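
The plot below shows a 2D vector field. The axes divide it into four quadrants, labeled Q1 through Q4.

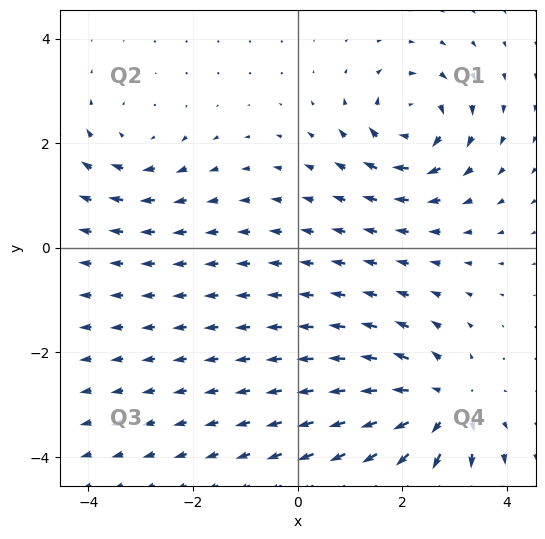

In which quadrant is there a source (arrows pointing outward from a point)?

Q4

The source sits at approximately (2.8, -3.0), which lies in quadrant Q4. The divergence there is about +4, positive as expected for a source.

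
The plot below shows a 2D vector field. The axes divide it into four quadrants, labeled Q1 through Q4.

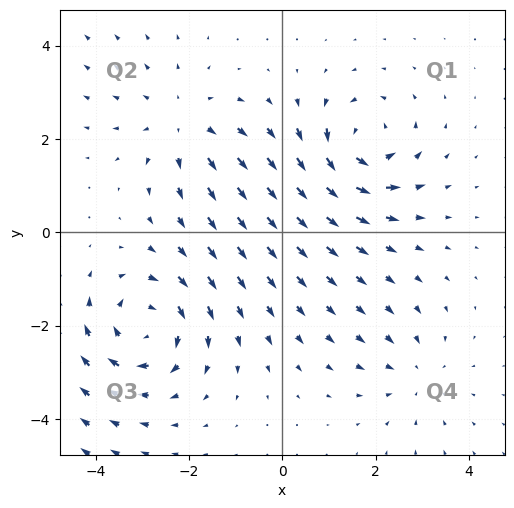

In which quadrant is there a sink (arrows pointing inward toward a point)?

Q4

The sink sits at approximately (2.9, -3.0), which lies in quadrant Q4. The divergence there is about -3, negative as expected for a sink.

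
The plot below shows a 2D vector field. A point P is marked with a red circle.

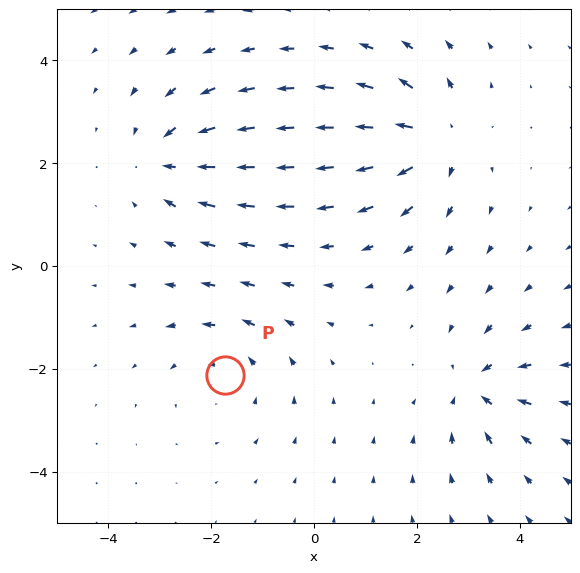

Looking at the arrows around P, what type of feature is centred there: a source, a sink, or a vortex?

At P (-1.7, -2.1) the arrows circulate counterclockwise. Divergence ≈0, curl about +3 — near-zero divergence with nonzero curl is a vortex.

vortex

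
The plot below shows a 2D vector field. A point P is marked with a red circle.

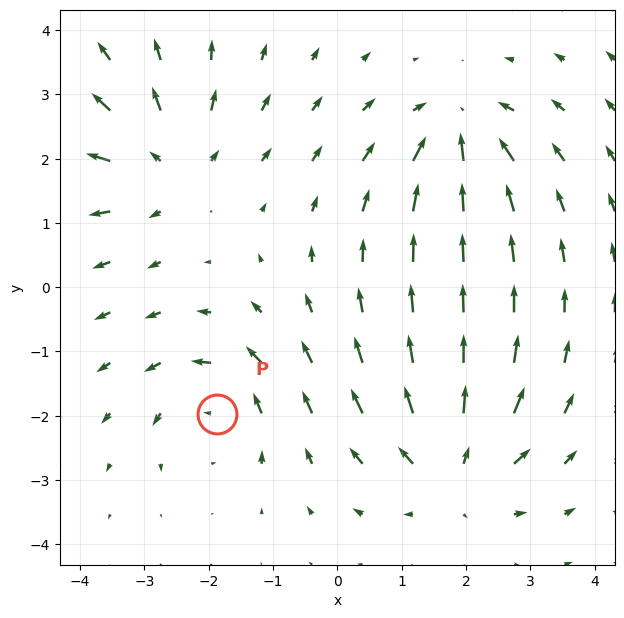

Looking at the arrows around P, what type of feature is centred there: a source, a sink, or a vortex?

vortex

At P (-1.9, -2.0) the arrows circulate counterclockwise. Divergence ≈0, curl about +5 — near-zero divergence with nonzero curl is a vortex.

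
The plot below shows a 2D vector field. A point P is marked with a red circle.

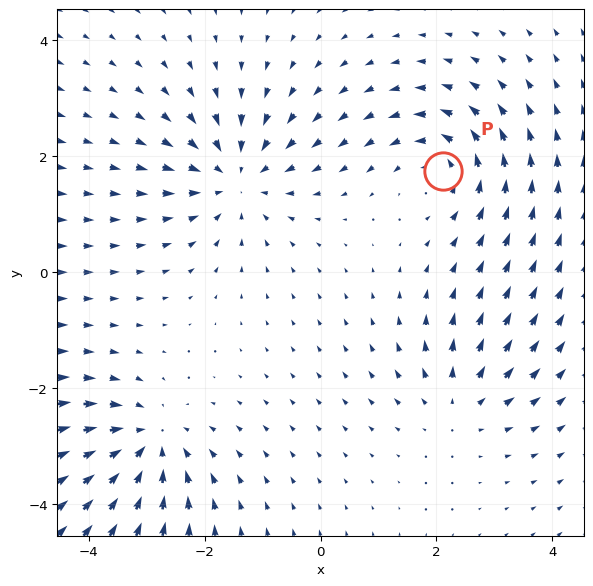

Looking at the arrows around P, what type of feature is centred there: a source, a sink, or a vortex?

At P (2.1, 1.7) the arrows circulate counterclockwise. Divergence ≈0, curl about +4 — near-zero divergence with nonzero curl is a vortex.

vortex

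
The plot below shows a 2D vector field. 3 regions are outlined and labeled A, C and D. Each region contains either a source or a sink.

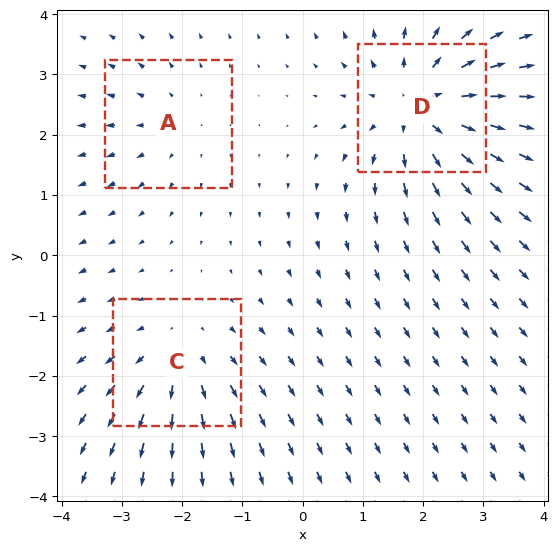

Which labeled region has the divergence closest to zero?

A

Divergence at each region's feature centre — A: about +2, C: about +3, D: about +5. Region A is closest to zero.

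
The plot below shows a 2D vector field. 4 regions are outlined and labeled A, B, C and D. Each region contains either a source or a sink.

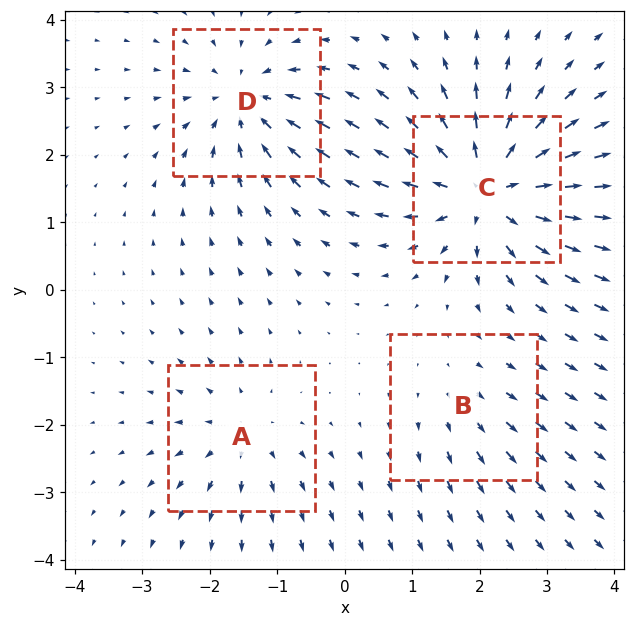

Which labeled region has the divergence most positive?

C

Divergence at each region's feature centre — A: about +4, B: about +3, C: about +8, D: about -6. Region C is most positive.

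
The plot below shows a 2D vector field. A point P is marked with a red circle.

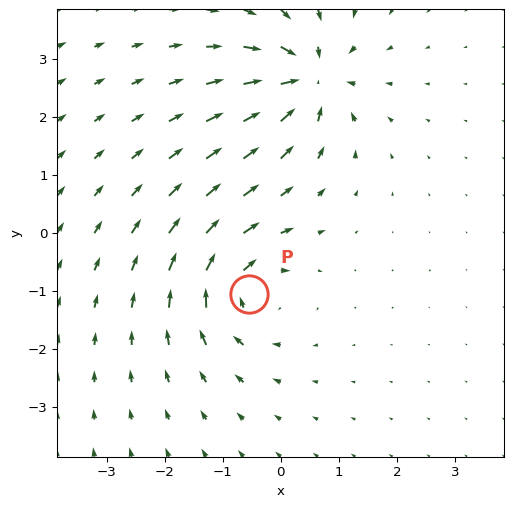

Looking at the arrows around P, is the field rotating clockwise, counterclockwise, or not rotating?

clockwise

Near P at (-0.5, -1.1) the arrows circulate clockwise. The curl (z-component) there is about -4; negative curl means clockwise rotation.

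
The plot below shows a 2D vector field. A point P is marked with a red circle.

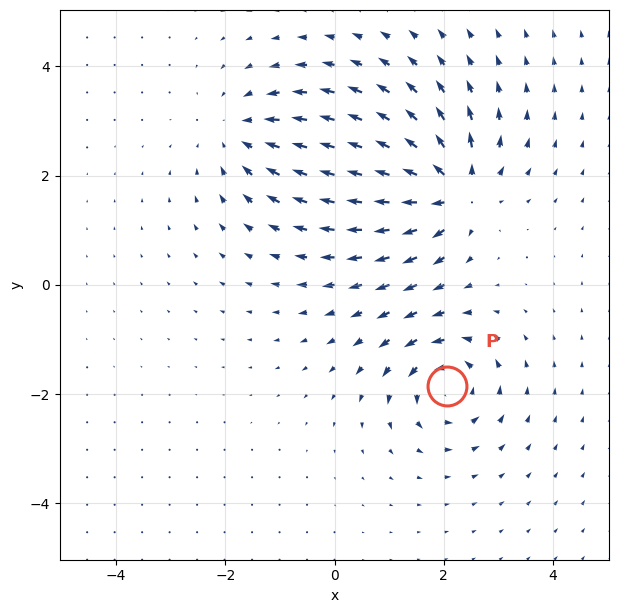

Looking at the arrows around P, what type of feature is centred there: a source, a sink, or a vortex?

vortex

At P (2.1, -1.8) the arrows circulate counterclockwise. Divergence ≈0, curl about +5 — near-zero divergence with nonzero curl is a vortex.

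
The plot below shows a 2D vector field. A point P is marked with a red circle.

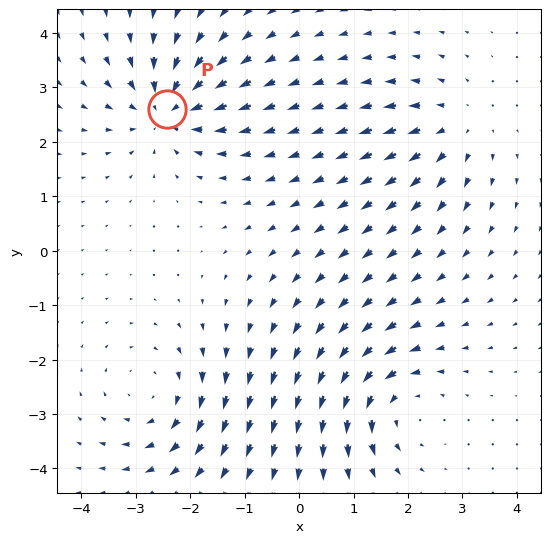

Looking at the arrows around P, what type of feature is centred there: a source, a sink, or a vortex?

sink

At P (-2.4, 2.6) the arrows converge inward. Divergence about -6, curl ≈0 — negative divergence with near-zero curl is a sink.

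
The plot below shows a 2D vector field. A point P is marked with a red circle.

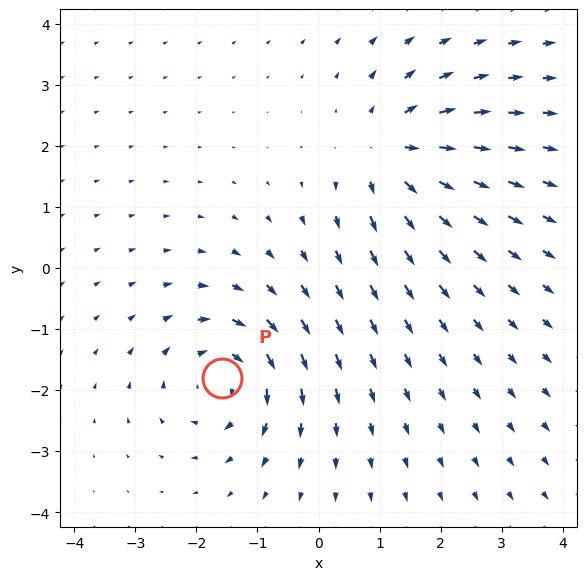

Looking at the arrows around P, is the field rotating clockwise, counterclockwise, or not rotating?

Near P at (-1.6, -1.8) the arrows circulate clockwise. The curl (z-component) there is about -4; negative curl means clockwise rotation.

clockwise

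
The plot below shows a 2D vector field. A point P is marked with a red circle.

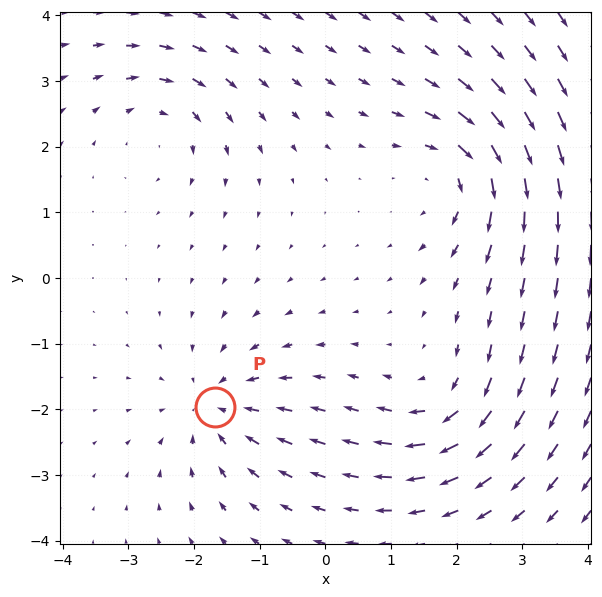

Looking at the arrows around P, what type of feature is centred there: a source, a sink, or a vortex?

sink

At P (-1.7, -2.0) the arrows converge inward. Divergence about -5, curl ≈0 — negative divergence with near-zero curl is a sink.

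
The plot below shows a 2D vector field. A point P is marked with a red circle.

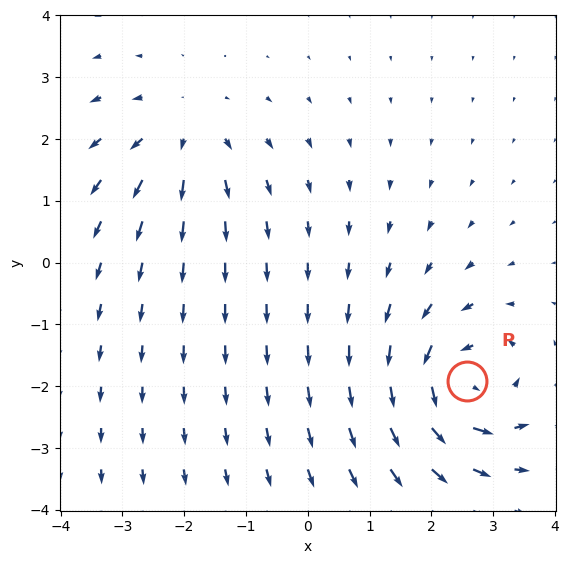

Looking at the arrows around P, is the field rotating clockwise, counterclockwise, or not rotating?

counterclockwise

Near P at (2.6, -1.9) the arrows circulate counterclockwise. The curl (z-component) there is about +6; positive curl means counterclockwise rotation.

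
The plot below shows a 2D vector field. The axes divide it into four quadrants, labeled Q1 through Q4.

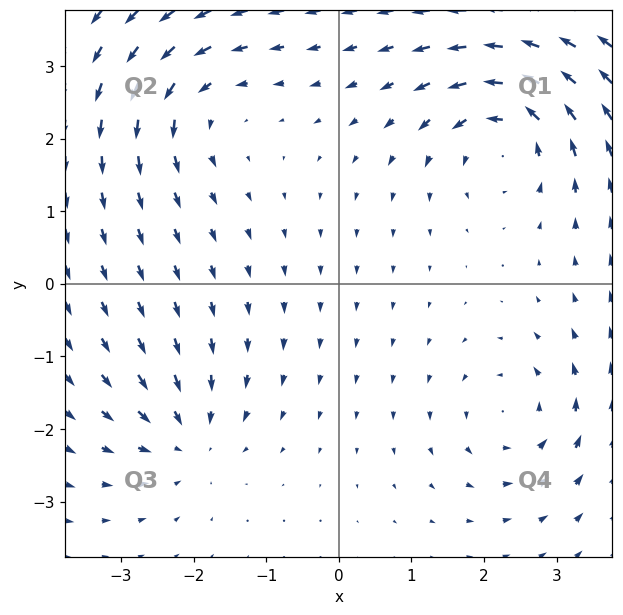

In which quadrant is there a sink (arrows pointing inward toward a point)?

Q3

The sink sits at approximately (-2.1, -2.1), which lies in quadrant Q3. The divergence there is about -4, negative as expected for a sink.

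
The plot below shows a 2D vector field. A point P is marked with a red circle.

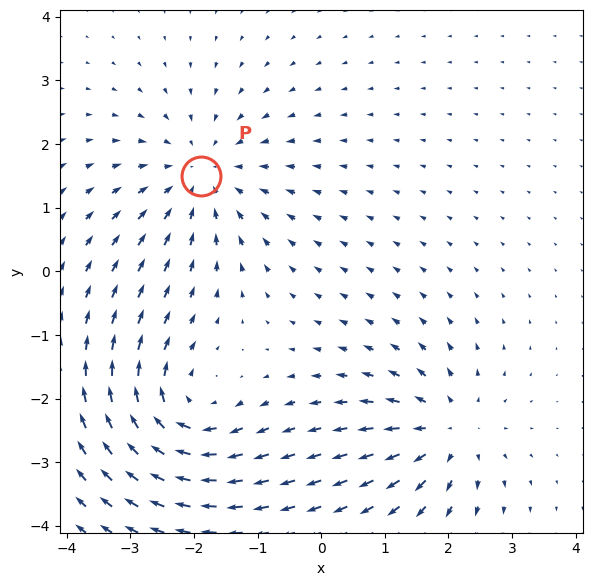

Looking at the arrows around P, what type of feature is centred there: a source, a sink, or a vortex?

sink

At P (-1.9, 1.5) the arrows converge inward. Divergence about -4, curl ≈0 — negative divergence with near-zero curl is a sink.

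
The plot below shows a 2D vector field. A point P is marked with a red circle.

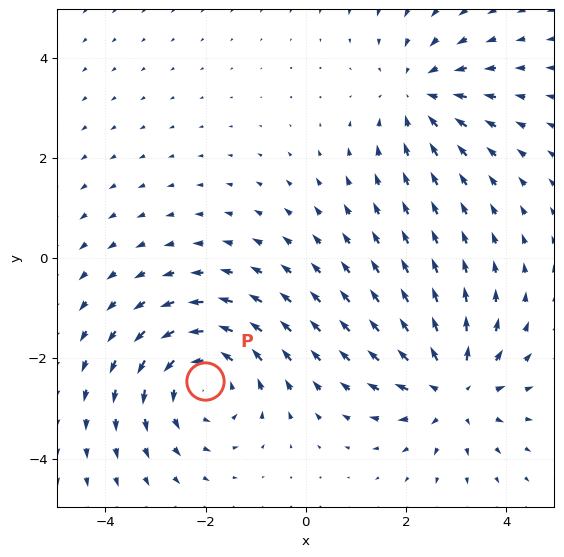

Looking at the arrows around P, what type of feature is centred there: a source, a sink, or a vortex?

At P (-2.0, -2.5) the arrows circulate counterclockwise. Divergence ≈0, curl about +4 — near-zero divergence with nonzero curl is a vortex.

vortex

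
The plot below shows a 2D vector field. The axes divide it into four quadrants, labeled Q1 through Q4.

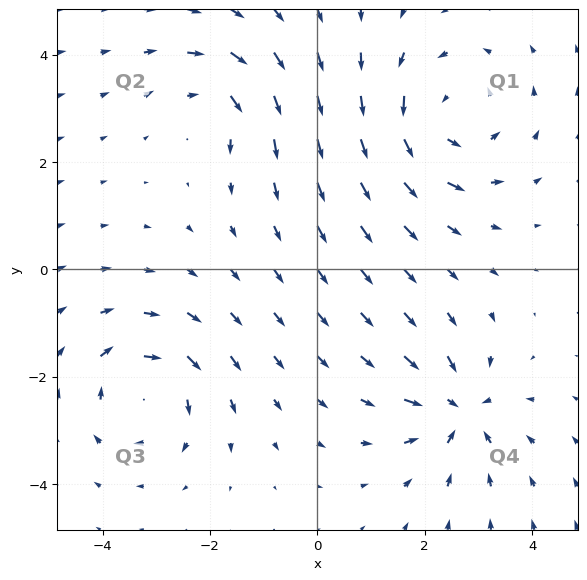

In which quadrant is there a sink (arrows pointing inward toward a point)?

The sink sits at approximately (2.6, -2.6), which lies in quadrant Q4. The divergence there is about -5, negative as expected for a sink.

Q4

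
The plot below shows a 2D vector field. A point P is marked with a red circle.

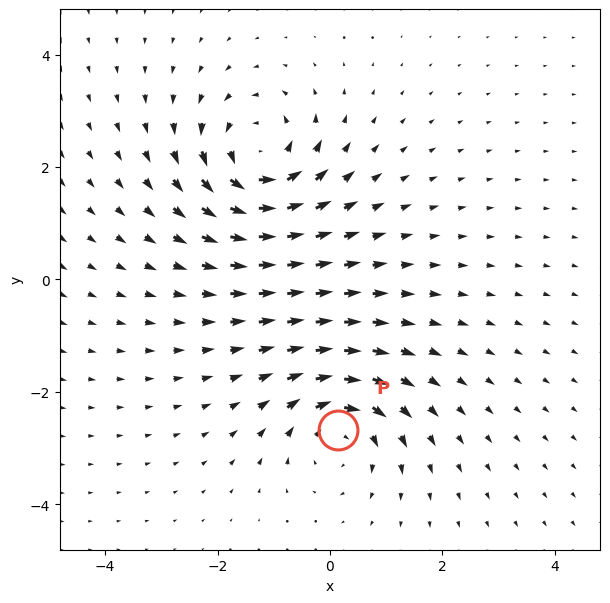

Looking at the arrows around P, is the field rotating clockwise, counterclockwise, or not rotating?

clockwise

Near P at (0.2, -2.7) the arrows circulate clockwise. The curl (z-component) there is about -5; negative curl means clockwise rotation.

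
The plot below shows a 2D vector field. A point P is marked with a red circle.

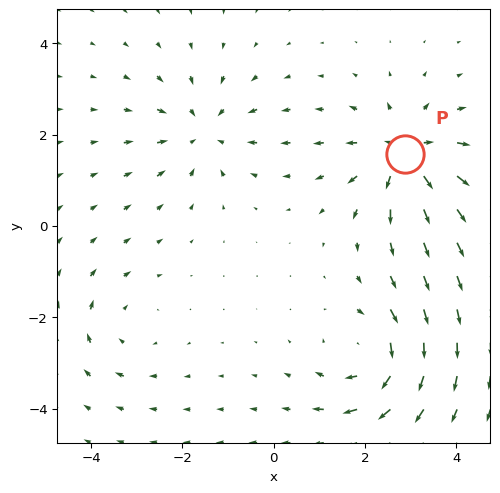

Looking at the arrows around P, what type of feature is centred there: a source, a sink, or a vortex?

source

At P (2.9, 1.6) the arrows spread outward. Divergence about +6, curl ≈0 — positive divergence with near-zero curl is a source.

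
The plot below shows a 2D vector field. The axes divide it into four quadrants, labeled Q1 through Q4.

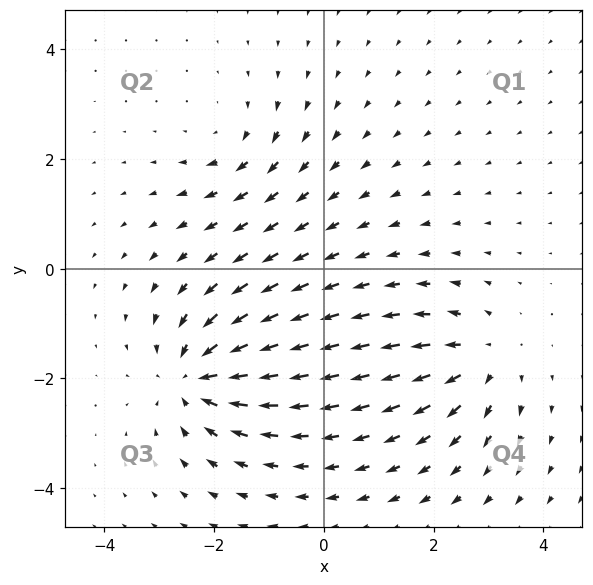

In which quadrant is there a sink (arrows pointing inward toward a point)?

The sink sits at approximately (-2.3, -2.0), which lies in quadrant Q3. The divergence there is about -5, negative as expected for a sink.

Q3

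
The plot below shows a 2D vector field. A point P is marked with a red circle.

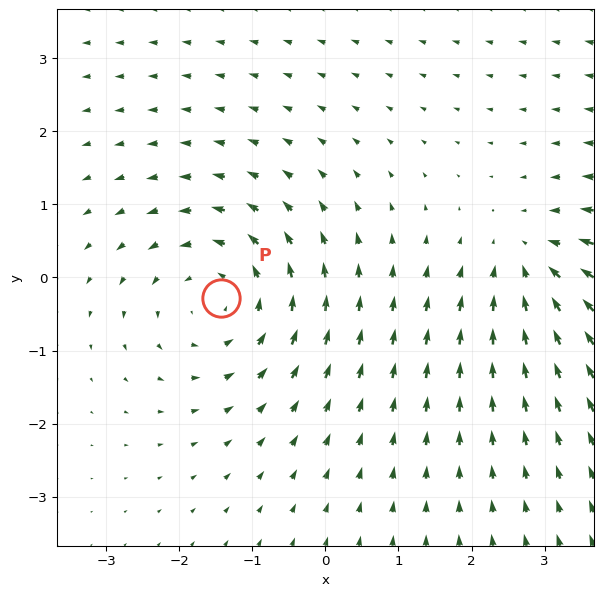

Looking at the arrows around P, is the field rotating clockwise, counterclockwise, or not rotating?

counterclockwise

Near P at (-1.4, -0.3) the arrows circulate counterclockwise. The curl (z-component) there is about +4; positive curl means counterclockwise rotation.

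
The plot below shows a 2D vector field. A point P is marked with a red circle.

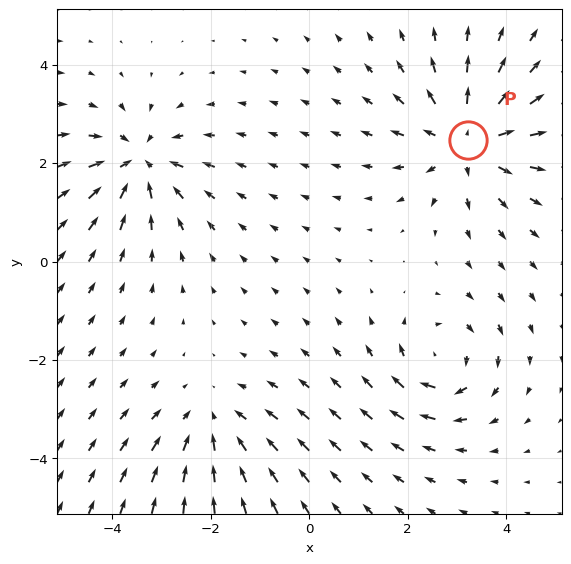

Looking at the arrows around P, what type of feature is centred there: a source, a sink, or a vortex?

source

At P (3.2, 2.5) the arrows spread outward. Divergence about +4, curl ≈0 — positive divergence with near-zero curl is a source.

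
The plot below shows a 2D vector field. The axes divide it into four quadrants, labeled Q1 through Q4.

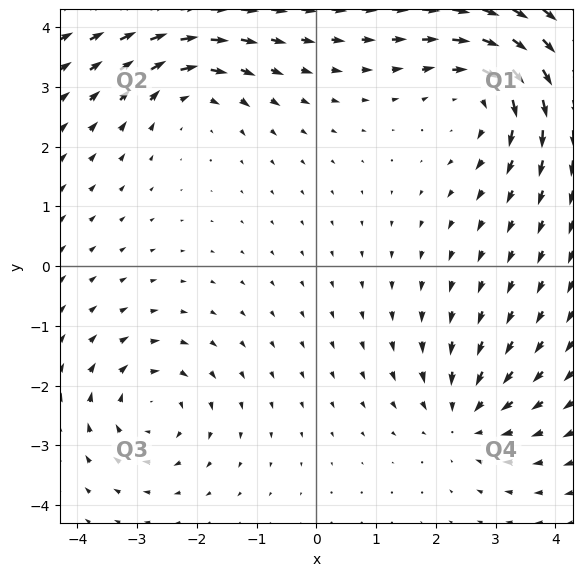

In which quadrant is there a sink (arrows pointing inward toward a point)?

Q4

The sink sits at approximately (2.5, -2.5), which lies in quadrant Q4. The divergence there is about -4, negative as expected for a sink.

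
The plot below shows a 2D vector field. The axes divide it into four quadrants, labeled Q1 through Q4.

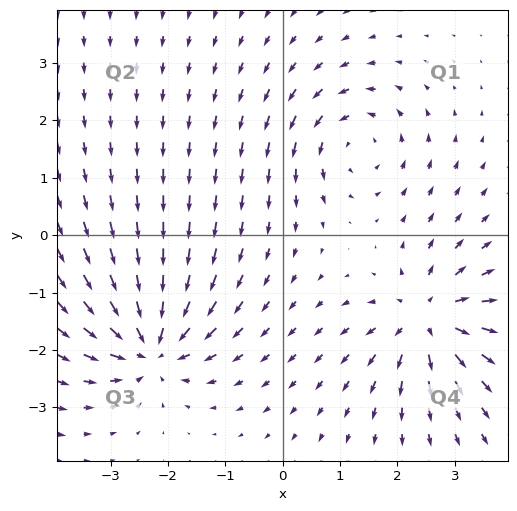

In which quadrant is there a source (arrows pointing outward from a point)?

Q4

The source sits at approximately (2.5, -1.5), which lies in quadrant Q4. The divergence there is about +6, positive as expected for a source.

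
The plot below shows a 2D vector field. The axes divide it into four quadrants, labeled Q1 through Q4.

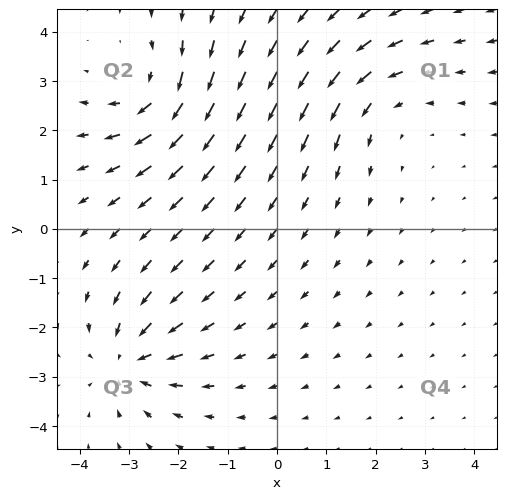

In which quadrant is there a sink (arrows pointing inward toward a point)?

The sink sits at approximately (-3.0, -2.7), which lies in quadrant Q3. The divergence there is about -4, negative as expected for a sink.

Q3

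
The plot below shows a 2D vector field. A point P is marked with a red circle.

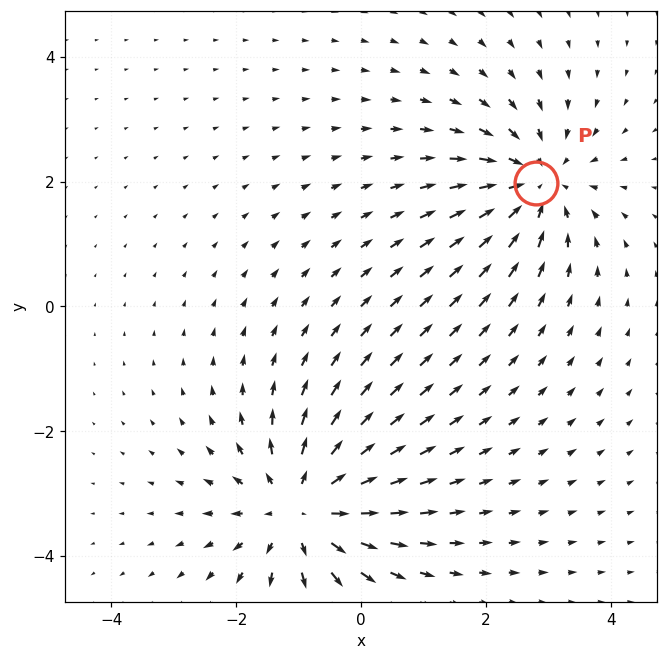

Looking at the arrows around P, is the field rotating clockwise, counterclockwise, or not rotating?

Near P at (2.8, 2.0) the arrows show no circulation. The curl there is ≈0.

not rotating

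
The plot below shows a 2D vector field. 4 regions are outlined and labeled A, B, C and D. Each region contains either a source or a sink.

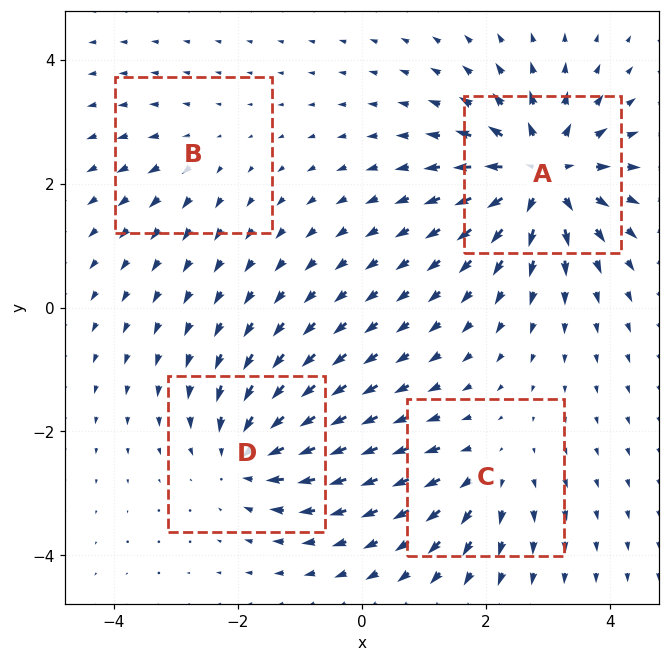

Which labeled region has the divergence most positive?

A

Divergence at each region's feature centre — A: about +9, B: about +2, C: about +4, D: about -6. Region A is most positive.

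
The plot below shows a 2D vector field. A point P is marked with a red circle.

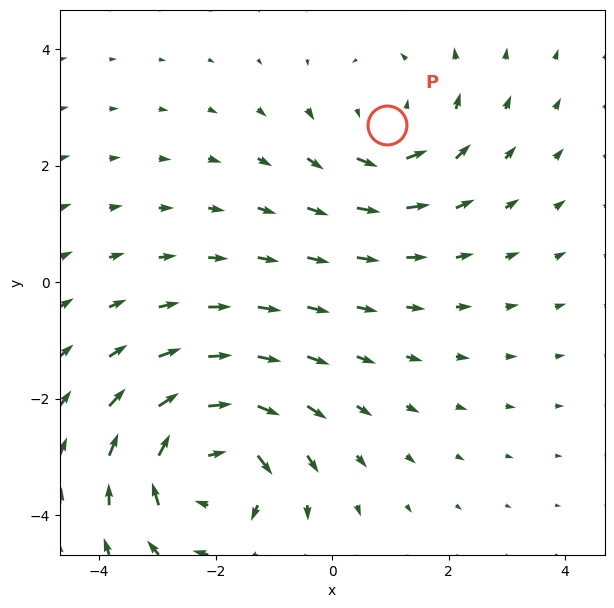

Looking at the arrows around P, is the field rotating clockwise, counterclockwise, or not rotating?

Near P at (0.9, 2.7) the arrows circulate counterclockwise. The curl (z-component) there is about +3; positive curl means counterclockwise rotation.

counterclockwise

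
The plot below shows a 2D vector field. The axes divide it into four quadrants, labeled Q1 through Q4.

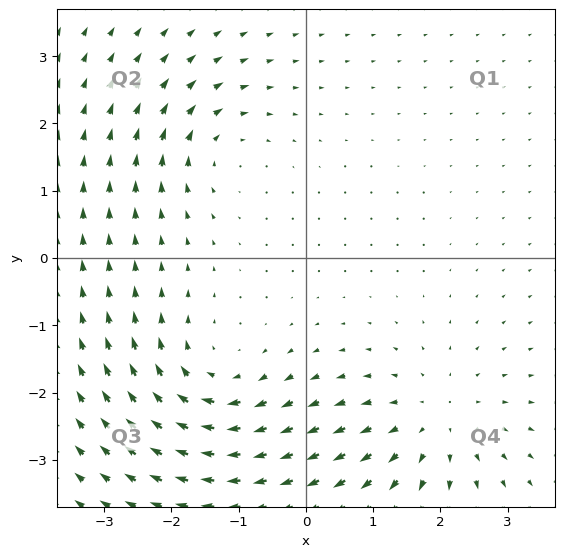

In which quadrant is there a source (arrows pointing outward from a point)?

The source sits at approximately (1.9, -2.4), which lies in quadrant Q4. The divergence there is about +4, positive as expected for a source.

Q4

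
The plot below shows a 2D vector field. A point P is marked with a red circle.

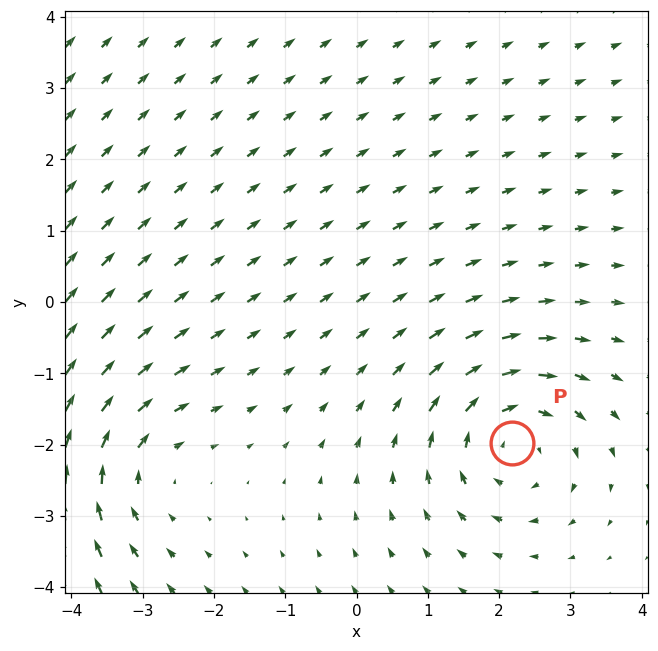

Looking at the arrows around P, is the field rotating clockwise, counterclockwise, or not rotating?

Near P at (2.2, -2.0) the arrows circulate clockwise. The curl (z-component) there is about -4; negative curl means clockwise rotation.

clockwise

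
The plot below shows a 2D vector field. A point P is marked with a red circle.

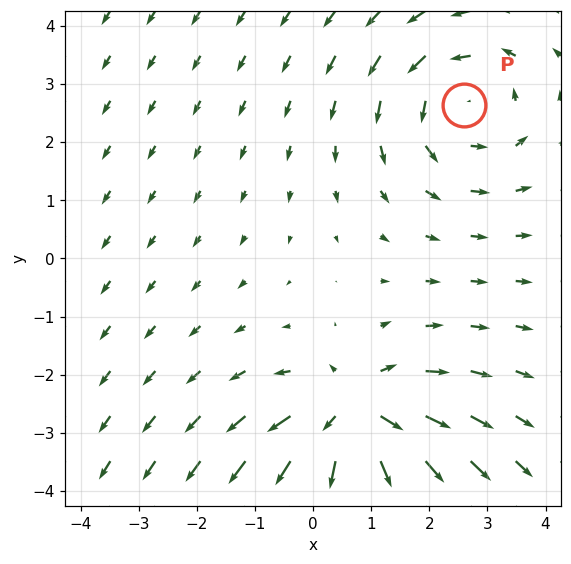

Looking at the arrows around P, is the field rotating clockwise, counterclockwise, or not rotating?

Near P at (2.6, 2.6) the arrows circulate counterclockwise. The curl (z-component) there is about +3; positive curl means counterclockwise rotation.

counterclockwise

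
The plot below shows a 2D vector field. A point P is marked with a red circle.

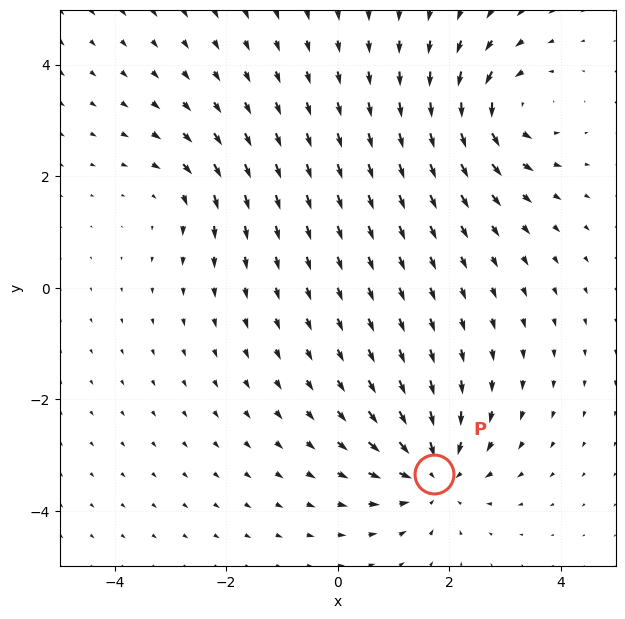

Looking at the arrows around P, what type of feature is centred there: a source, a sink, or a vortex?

At P (1.7, -3.3) the arrows converge inward. Divergence about -5, curl ≈0 — negative divergence with near-zero curl is a sink.

sink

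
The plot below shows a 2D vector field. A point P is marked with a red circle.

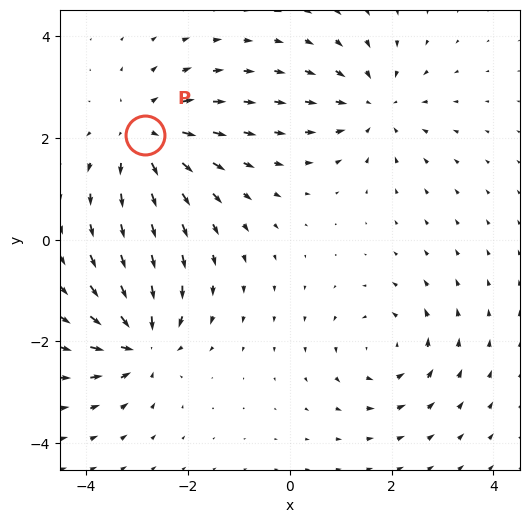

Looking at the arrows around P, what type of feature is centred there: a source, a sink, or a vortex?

At P (-2.8, 2.0) the arrows spread outward. Divergence about +4, curl ≈0 — positive divergence with near-zero curl is a source.

source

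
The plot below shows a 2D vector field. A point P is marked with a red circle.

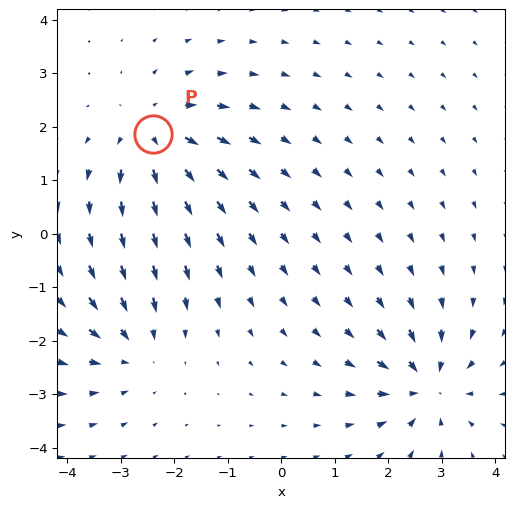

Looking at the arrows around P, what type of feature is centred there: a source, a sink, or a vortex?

At P (-2.4, 1.9) the arrows spread outward. Divergence about +4, curl ≈0 — positive divergence with near-zero curl is a source.

source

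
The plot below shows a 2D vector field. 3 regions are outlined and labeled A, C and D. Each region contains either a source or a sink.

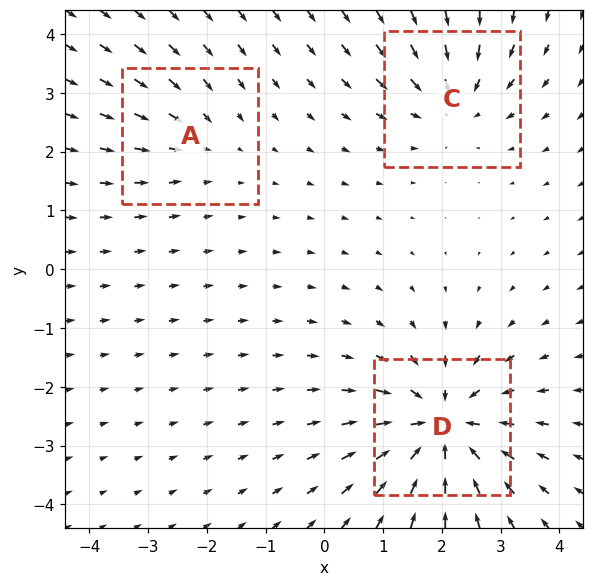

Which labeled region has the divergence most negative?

Divergence at each region's feature centre — A: about -2, C: about -3, D: about -5. Region D is most negative.

D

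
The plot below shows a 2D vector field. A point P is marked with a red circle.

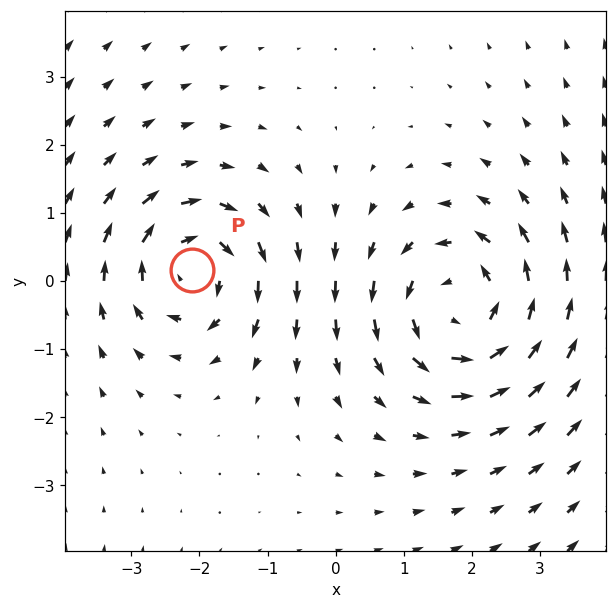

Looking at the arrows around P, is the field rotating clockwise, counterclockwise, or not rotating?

Near P at (-2.1, 0.2) the arrows circulate clockwise. The curl (z-component) there is about -4; negative curl means clockwise rotation.

clockwise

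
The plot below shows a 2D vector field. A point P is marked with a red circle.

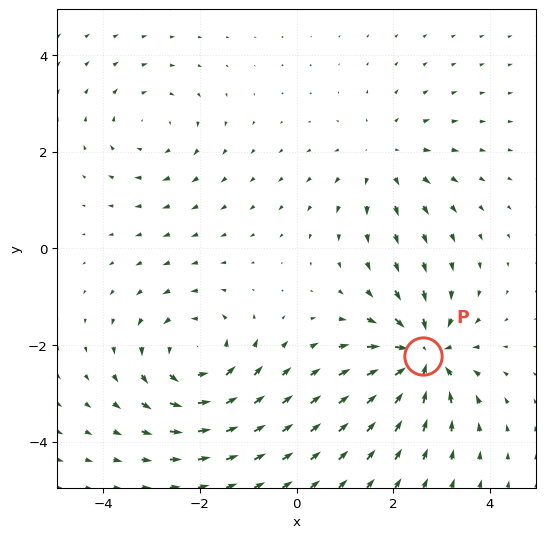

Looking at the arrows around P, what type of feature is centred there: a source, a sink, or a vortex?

sink

At P (2.6, -2.2) the arrows converge inward. Divergence about -6, curl ≈0 — negative divergence with near-zero curl is a sink.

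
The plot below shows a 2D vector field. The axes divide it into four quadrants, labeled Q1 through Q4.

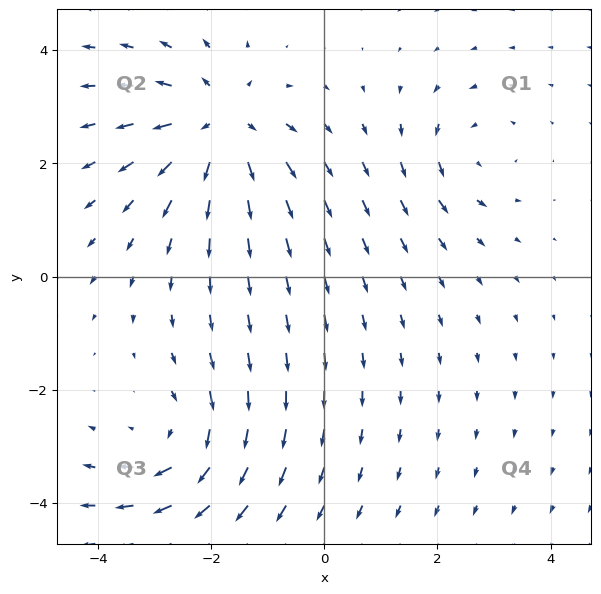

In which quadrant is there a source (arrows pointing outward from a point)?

The source sits at approximately (-1.8, 2.7), which lies in quadrant Q2. The divergence there is about +5, positive as expected for a source.

Q2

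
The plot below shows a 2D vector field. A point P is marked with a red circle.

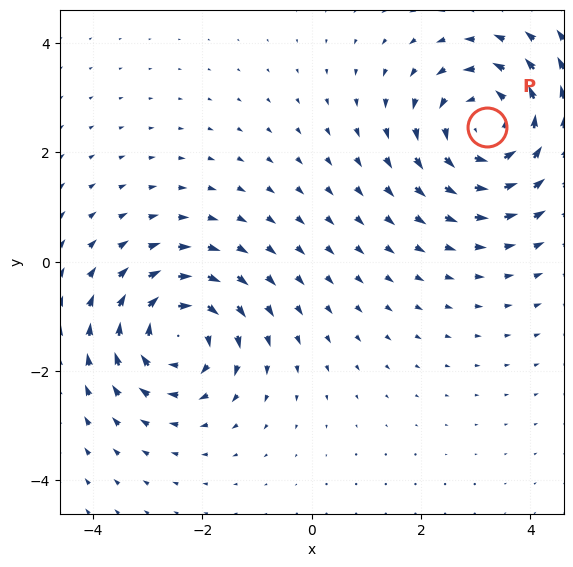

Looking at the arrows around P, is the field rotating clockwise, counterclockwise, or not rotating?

counterclockwise

Near P at (3.2, 2.5) the arrows circulate counterclockwise. The curl (z-component) there is about +4; positive curl means counterclockwise rotation.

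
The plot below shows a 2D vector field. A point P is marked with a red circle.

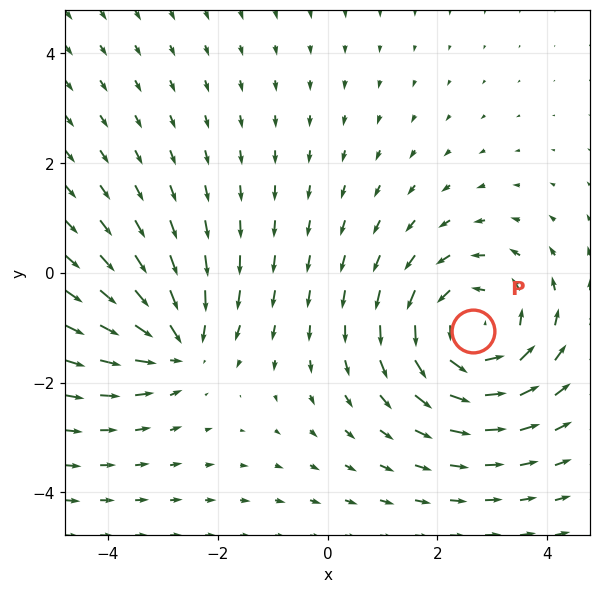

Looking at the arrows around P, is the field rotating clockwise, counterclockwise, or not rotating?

Near P at (2.6, -1.1) the arrows circulate counterclockwise. The curl (z-component) there is about +4; positive curl means counterclockwise rotation.

counterclockwise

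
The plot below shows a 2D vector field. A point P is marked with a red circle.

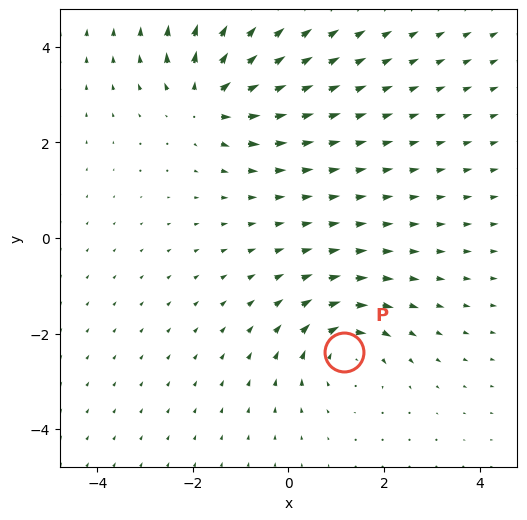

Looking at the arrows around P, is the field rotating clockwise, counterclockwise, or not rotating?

clockwise

Near P at (1.2, -2.4) the arrows circulate clockwise. The curl (z-component) there is about -3; negative curl means clockwise rotation.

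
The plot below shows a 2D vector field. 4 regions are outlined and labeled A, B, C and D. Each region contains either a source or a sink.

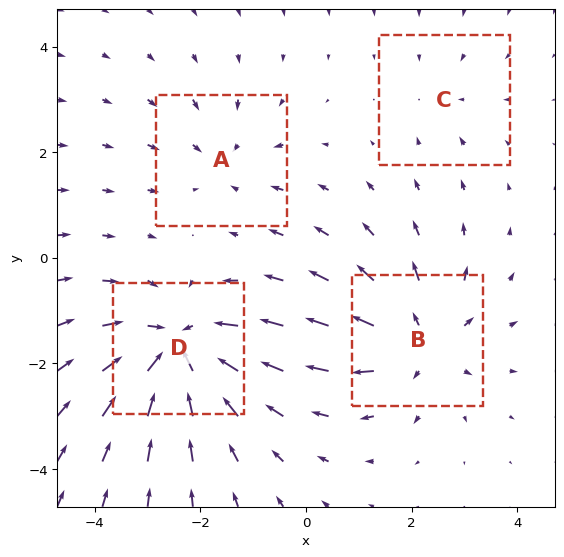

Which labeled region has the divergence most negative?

D

Divergence at each region's feature centre — A: about -3, B: about +5, C: about -2, D: about -7. Region D is most negative.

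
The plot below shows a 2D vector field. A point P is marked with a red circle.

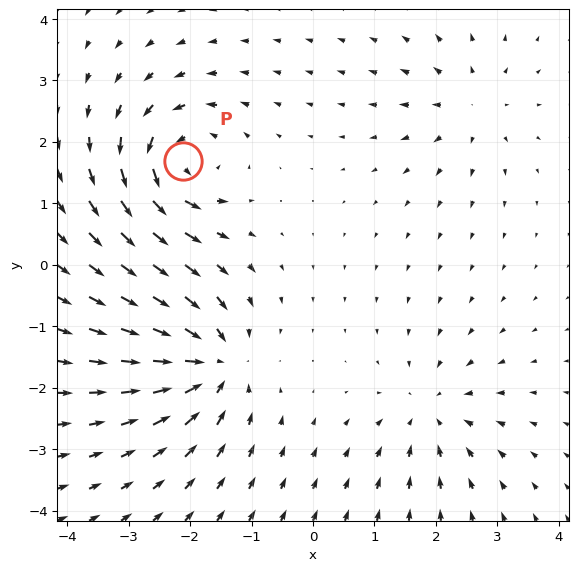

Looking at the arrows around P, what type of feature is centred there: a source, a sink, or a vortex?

vortex

At P (-2.1, 1.7) the arrows circulate counterclockwise. Divergence ≈0, curl about +7 — near-zero divergence with nonzero curl is a vortex.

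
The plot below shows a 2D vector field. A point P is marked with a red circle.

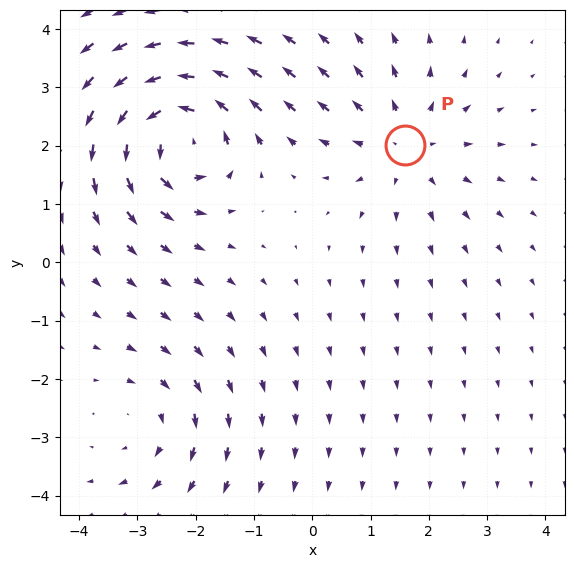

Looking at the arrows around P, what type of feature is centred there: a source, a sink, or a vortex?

source

At P (1.6, 2.0) the arrows spread outward. Divergence about +3, curl ≈0 — positive divergence with near-zero curl is a source.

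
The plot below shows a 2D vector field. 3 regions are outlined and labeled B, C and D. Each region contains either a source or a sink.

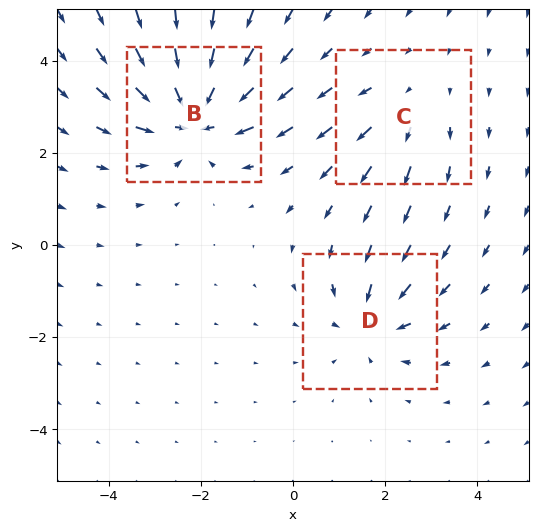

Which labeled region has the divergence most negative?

B

Divergence at each region's feature centre — B: about -5, C: about +2, D: about -3. Region B is most negative.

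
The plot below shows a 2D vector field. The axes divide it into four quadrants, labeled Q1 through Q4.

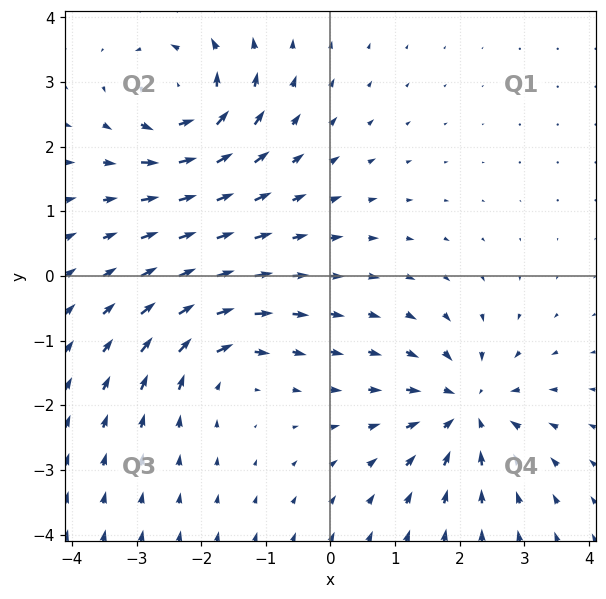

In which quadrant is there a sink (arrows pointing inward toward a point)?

The sink sits at approximately (2.1, -2.0), which lies in quadrant Q4. The divergence there is about -6, negative as expected for a sink.

Q4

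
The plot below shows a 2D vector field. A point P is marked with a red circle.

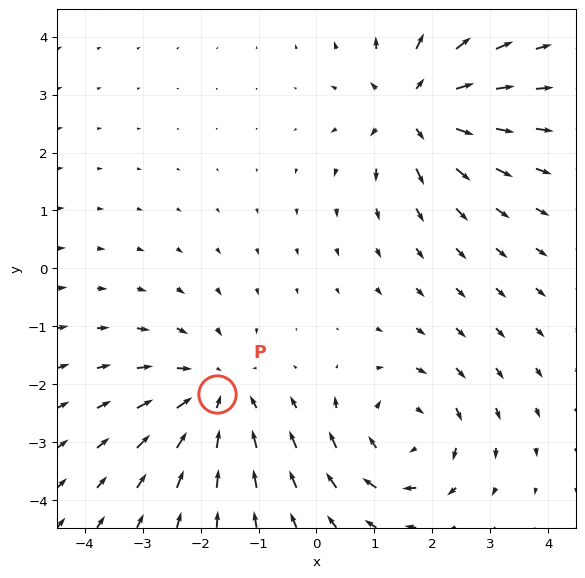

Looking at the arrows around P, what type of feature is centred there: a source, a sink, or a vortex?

At P (-1.7, -2.2) the arrows converge inward. Divergence about -3, curl ≈0 — negative divergence with near-zero curl is a sink.

sink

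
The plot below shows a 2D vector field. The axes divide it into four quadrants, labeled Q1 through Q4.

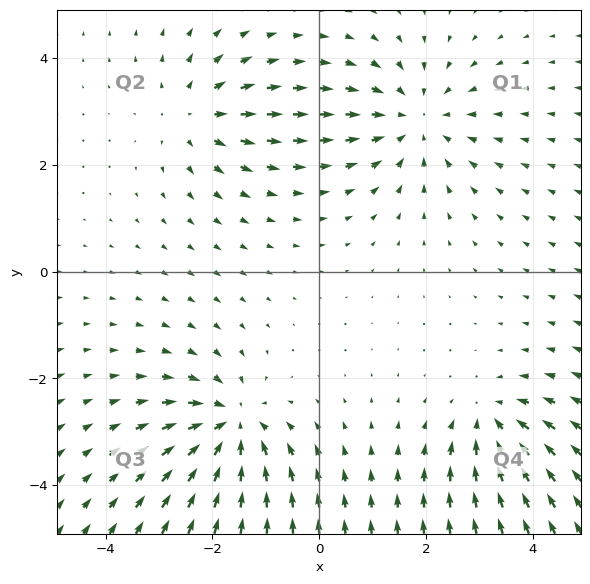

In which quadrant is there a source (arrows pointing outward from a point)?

Q2

The source sits at approximately (-2.3, 2.9), which lies in quadrant Q2. The divergence there is about +4, positive as expected for a source.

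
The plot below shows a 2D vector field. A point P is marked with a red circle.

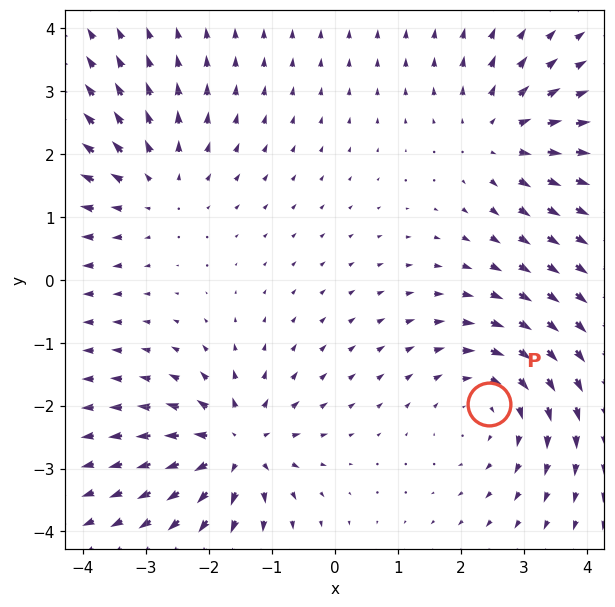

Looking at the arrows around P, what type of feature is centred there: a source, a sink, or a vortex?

vortex

At P (2.4, -2.0) the arrows circulate clockwise. Divergence ≈0, curl about -3 — near-zero divergence with nonzero curl is a vortex.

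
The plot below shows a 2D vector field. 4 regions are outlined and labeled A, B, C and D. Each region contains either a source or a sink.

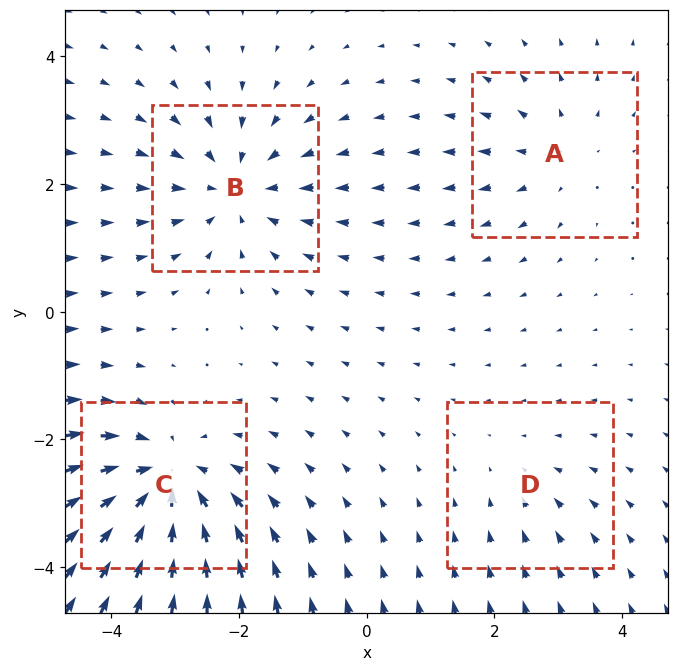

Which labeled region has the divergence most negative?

Divergence at each region's feature centre — A: about +3, B: about -5, C: about -6, D: about -2. Region C is most negative.

C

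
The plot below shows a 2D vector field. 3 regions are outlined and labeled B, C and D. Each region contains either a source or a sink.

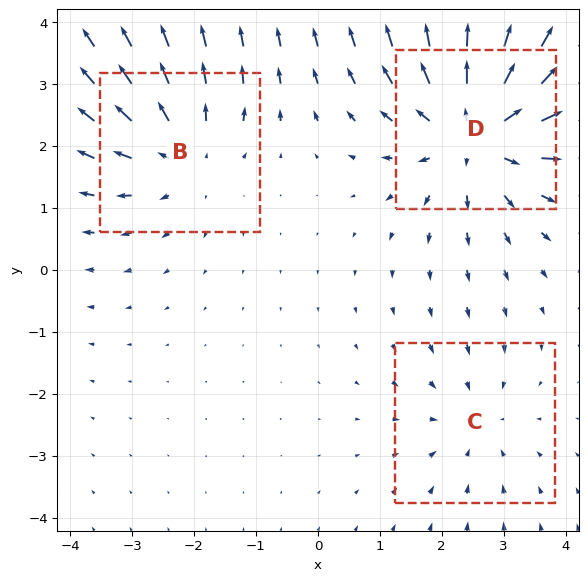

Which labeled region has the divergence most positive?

D

Divergence at each region's feature centre — B: about +3, C: about -2, D: about +4. Region D is most positive.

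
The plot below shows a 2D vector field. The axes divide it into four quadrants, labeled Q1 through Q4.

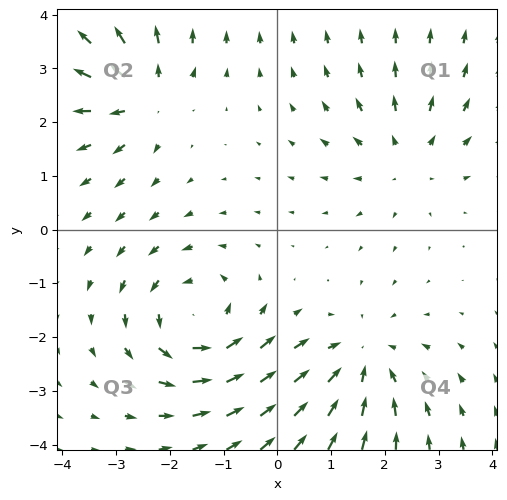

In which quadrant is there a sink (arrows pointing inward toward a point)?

Q4

The sink sits at approximately (1.6, -2.5), which lies in quadrant Q4. The divergence there is about -4, negative as expected for a sink.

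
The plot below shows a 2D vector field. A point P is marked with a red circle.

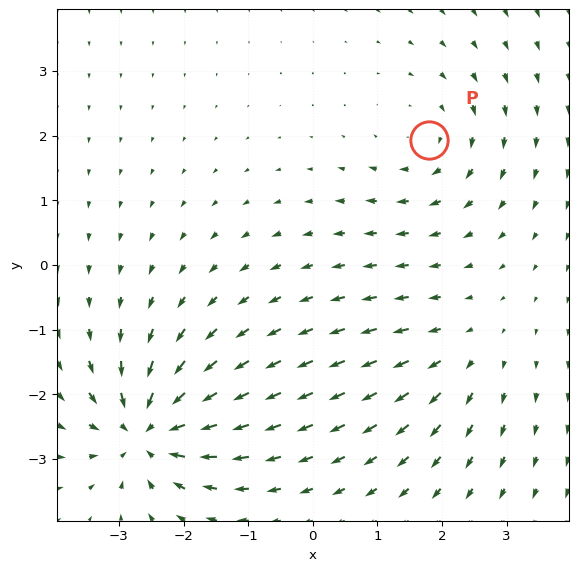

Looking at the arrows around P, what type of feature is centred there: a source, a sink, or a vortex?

vortex

At P (1.8, 1.9) the arrows circulate clockwise. Divergence ≈0, curl about -3 — near-zero divergence with nonzero curl is a vortex.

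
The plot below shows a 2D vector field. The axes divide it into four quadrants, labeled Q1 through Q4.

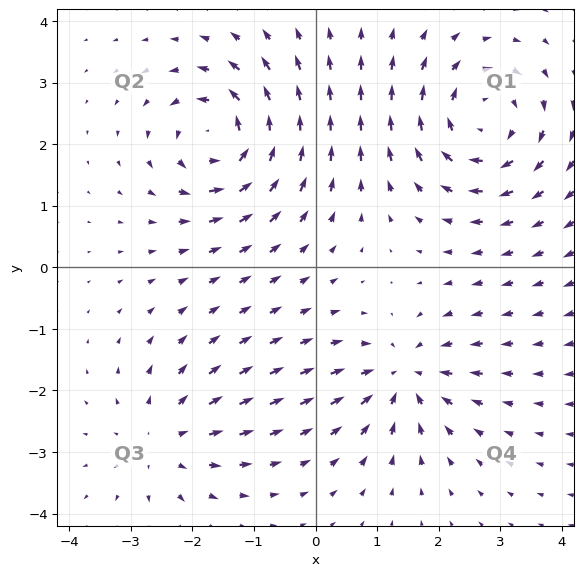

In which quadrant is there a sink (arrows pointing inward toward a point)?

Q4

The sink sits at approximately (1.4, -1.8), which lies in quadrant Q4. The divergence there is about -5, negative as expected for a sink.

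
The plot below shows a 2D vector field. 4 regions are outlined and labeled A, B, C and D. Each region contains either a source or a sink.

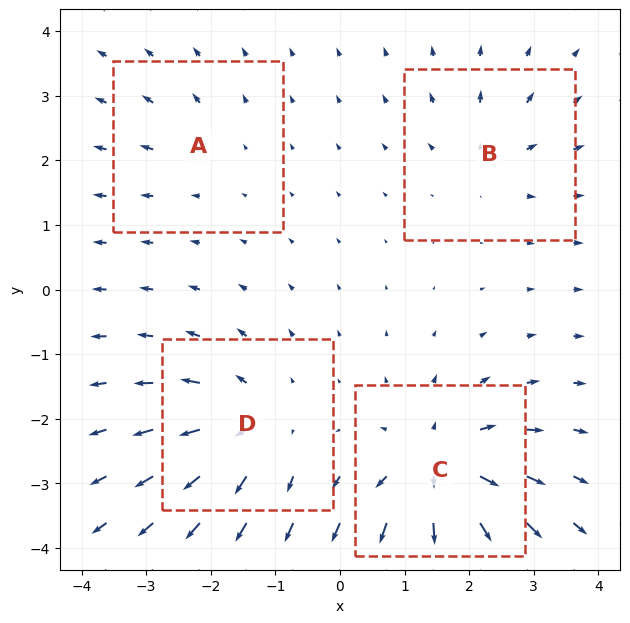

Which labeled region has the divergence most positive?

Divergence at each region's feature centre — A: about +2, B: about +4, C: about +8, D: about +6. Region C is most positive.

C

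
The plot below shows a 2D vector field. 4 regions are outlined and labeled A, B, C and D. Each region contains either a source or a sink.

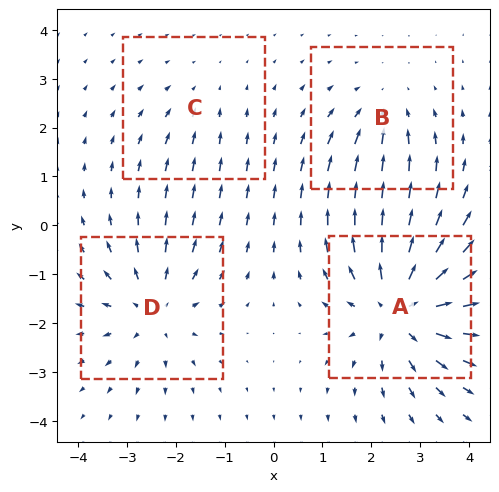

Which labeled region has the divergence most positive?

Divergence at each region's feature centre — A: about +6, B: about -3, C: about -2, D: about +4. Region A is most positive.

A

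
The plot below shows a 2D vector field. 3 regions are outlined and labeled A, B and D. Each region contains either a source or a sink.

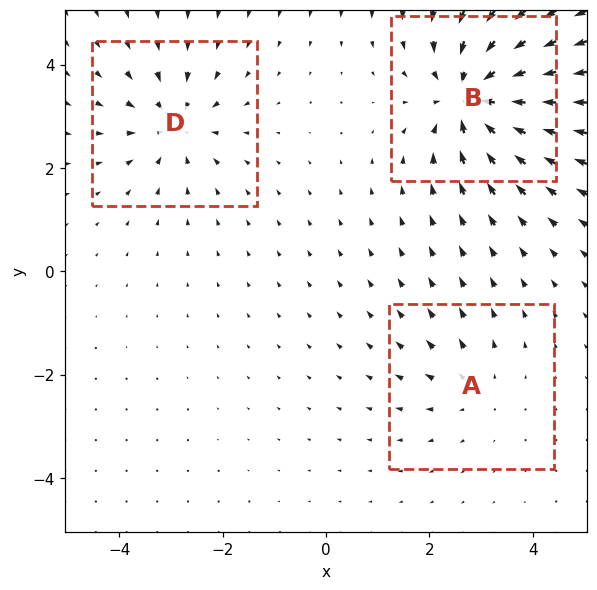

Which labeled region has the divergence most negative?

B

Divergence at each region's feature centre — A: about +2, B: about -6, D: about -4. Region B is most negative.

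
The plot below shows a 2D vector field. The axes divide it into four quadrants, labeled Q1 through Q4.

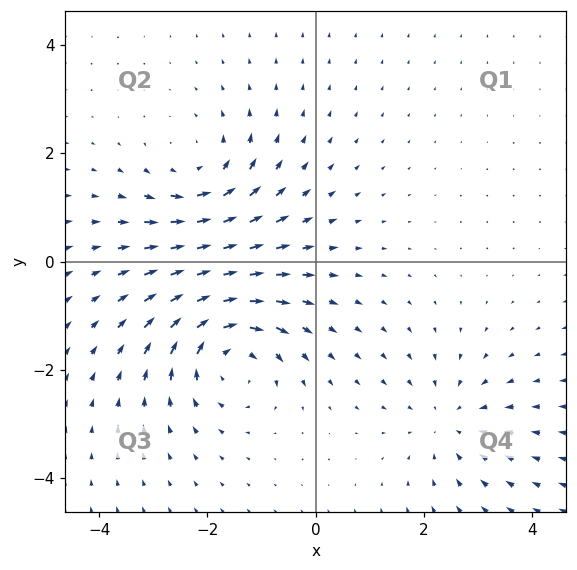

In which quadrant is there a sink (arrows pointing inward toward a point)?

The sink sits at approximately (2.5, -2.9), which lies in quadrant Q4. The divergence there is about -3, negative as expected for a sink.

Q4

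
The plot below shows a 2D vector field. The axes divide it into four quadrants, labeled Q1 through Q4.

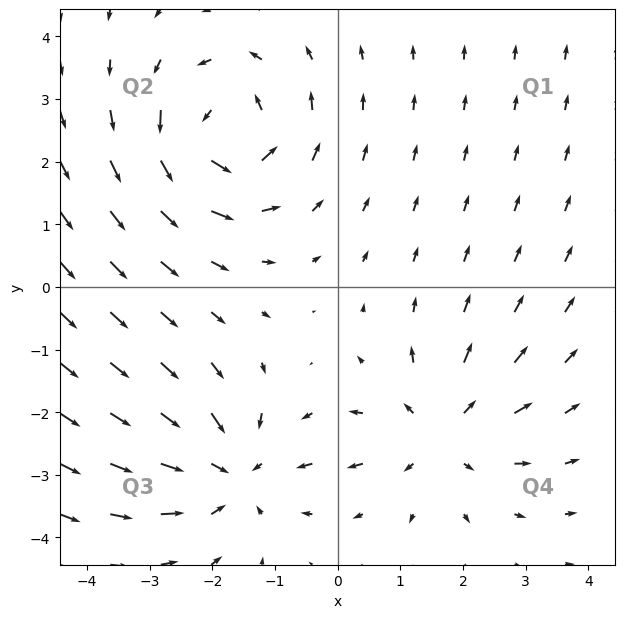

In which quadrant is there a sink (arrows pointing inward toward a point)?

The sink sits at approximately (-1.7, -3.0), which lies in quadrant Q3. The divergence there is about -4, negative as expected for a sink.

Q3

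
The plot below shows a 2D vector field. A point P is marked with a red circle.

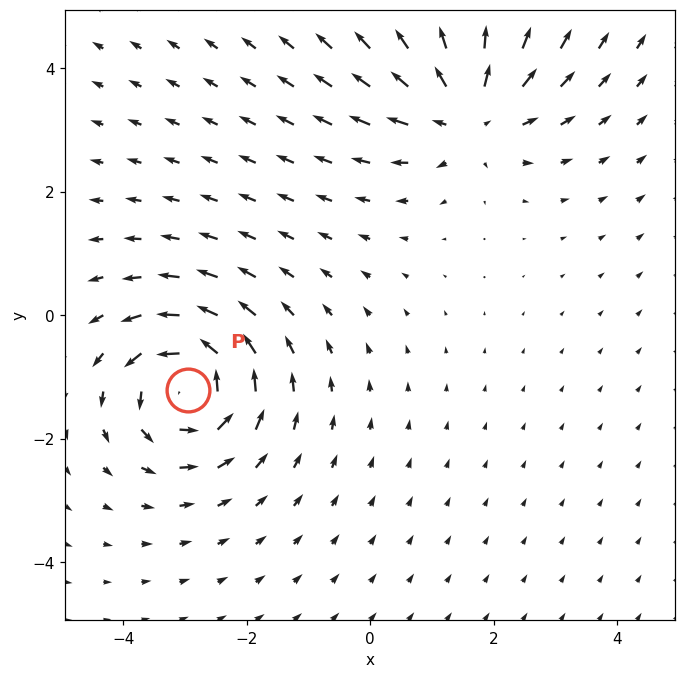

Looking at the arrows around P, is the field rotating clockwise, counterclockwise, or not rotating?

Near P at (-3.0, -1.2) the arrows circulate counterclockwise. The curl (z-component) there is about +7; positive curl means counterclockwise rotation.

counterclockwise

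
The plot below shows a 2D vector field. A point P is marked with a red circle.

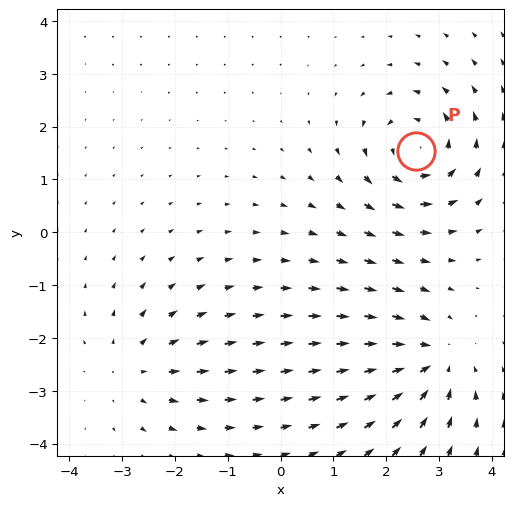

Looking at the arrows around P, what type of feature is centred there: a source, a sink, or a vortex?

vortex

At P (2.6, 1.5) the arrows circulate counterclockwise. Divergence ≈0, curl about +5 — near-zero divergence with nonzero curl is a vortex.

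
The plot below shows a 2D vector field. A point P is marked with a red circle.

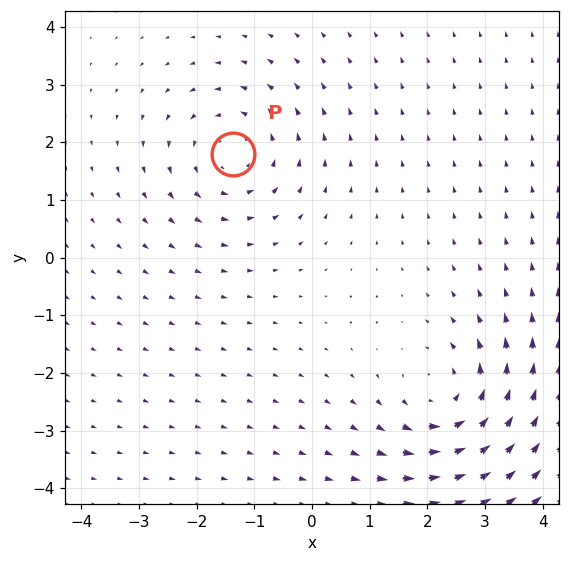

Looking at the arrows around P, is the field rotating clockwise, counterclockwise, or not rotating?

counterclockwise

Near P at (-1.4, 1.8) the arrows circulate counterclockwise. The curl (z-component) there is about +4; positive curl means counterclockwise rotation.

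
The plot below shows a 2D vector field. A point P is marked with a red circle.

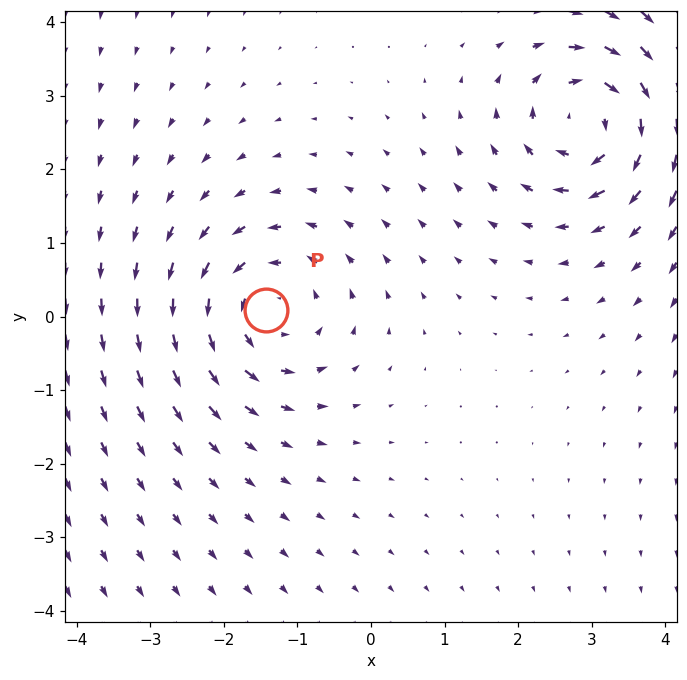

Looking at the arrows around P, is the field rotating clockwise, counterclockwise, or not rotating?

Near P at (-1.4, 0.1) the arrows circulate counterclockwise. The curl (z-component) there is about +3; positive curl means counterclockwise rotation.

counterclockwise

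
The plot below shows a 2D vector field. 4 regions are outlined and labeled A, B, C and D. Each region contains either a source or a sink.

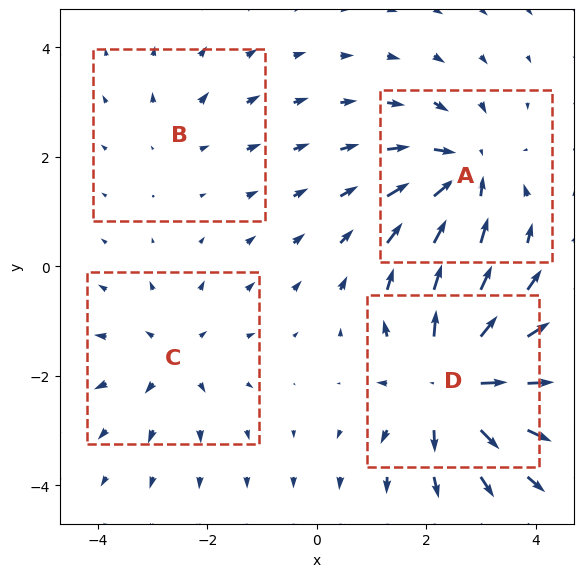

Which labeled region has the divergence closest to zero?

B

Divergence at each region's feature centre — A: about -5, B: about +2, C: about +3, D: about +7. Region B is closest to zero.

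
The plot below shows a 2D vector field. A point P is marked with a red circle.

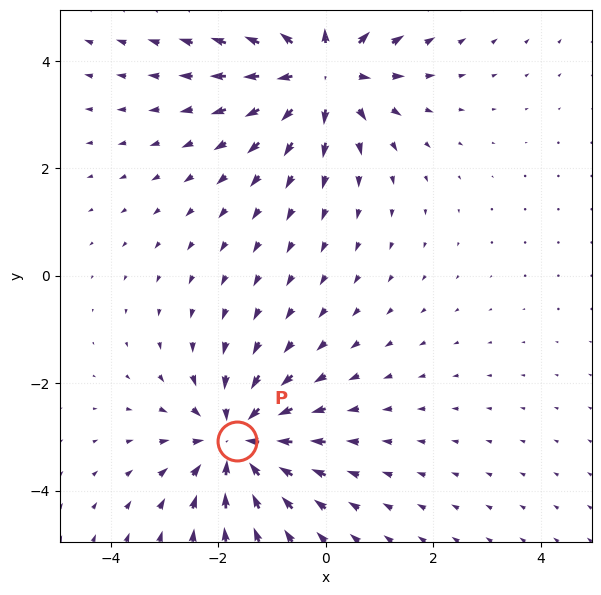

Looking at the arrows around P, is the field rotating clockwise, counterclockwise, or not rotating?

not rotating

Near P at (-1.7, -3.1) the arrows show no circulation. The curl there is ≈0.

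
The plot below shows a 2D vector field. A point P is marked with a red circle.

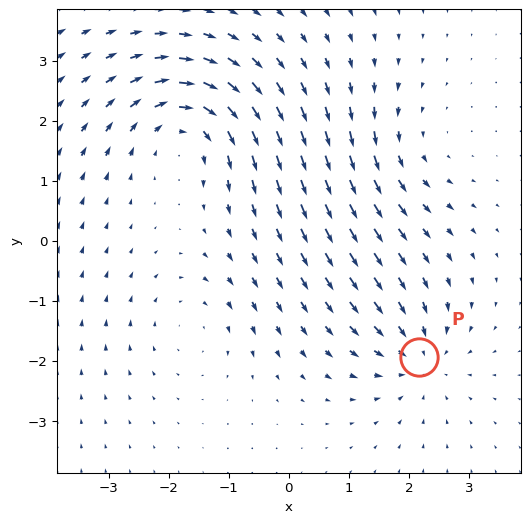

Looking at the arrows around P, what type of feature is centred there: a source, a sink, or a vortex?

sink

At P (2.2, -1.9) the arrows converge inward. Divergence about -4, curl ≈0 — negative divergence with near-zero curl is a sink.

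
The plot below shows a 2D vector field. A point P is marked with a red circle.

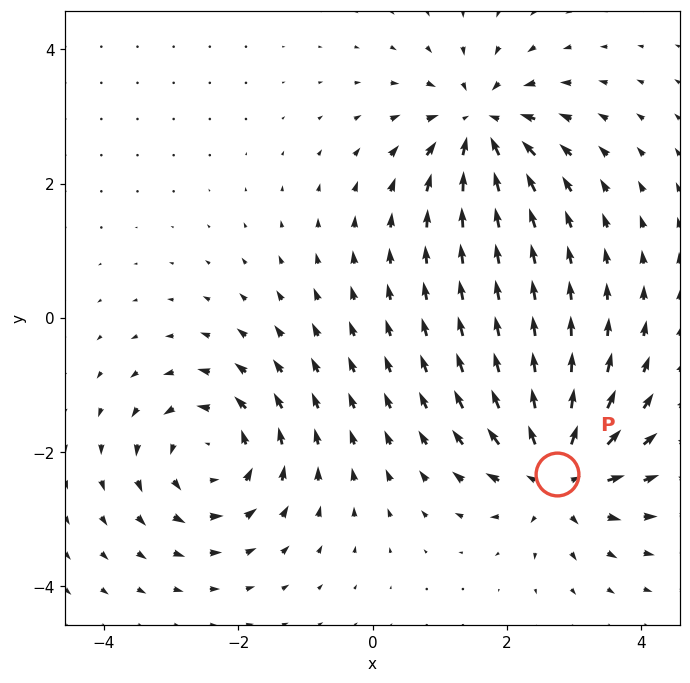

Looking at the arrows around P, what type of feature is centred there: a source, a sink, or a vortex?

source

At P (2.8, -2.3) the arrows spread outward. Divergence about +7, curl ≈0 — positive divergence with near-zero curl is a source.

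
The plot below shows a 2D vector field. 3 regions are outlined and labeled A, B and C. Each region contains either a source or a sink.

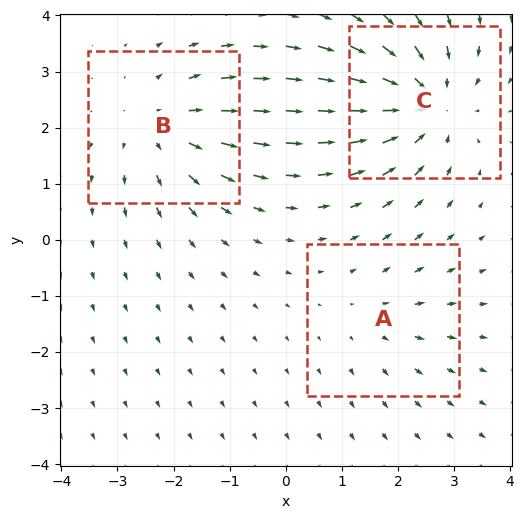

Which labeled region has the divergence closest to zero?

Divergence at each region's feature centre — A: about +2, B: about +3, C: about -4. Region A is closest to zero.

A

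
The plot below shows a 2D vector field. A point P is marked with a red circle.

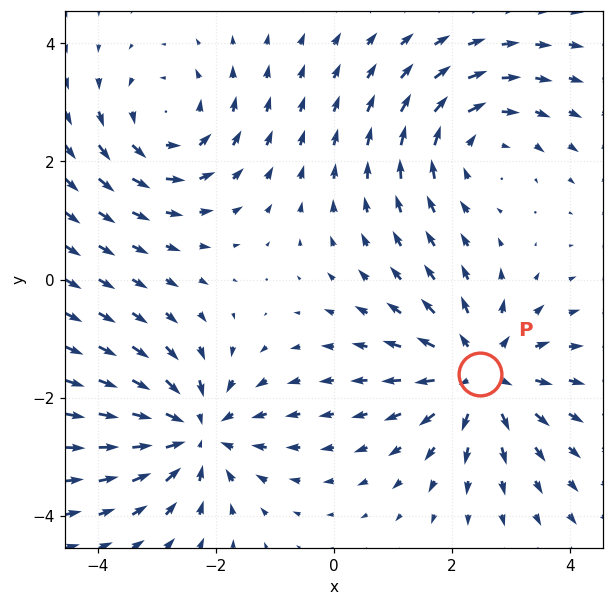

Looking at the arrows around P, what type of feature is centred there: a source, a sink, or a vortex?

At P (2.5, -1.6) the arrows spread outward. Divergence about +4, curl ≈0 — positive divergence with near-zero curl is a source.

source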